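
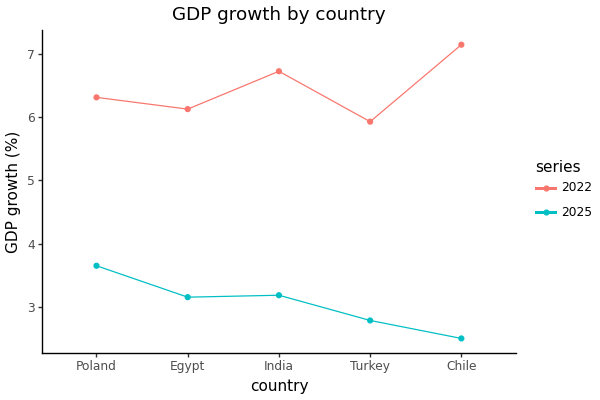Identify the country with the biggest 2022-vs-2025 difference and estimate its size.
Chile: 2022 ≈ 7.0, 2025 ≈ 2.5 → gap ≈ 4.5. Next-largest (India) is only ≈ 3.5.

Chile, ≈ 4.5 %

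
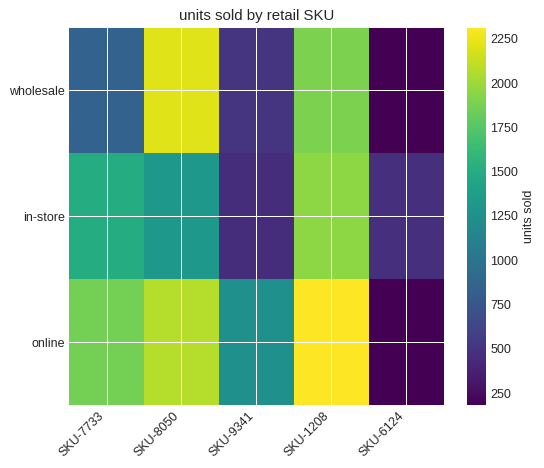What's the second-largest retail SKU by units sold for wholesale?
Top 3 for wholesale: SKU-8050 ≈ 2200, SKU-1208 ≈ 1800, SKU-7733 ≈ 800.

SKU-1208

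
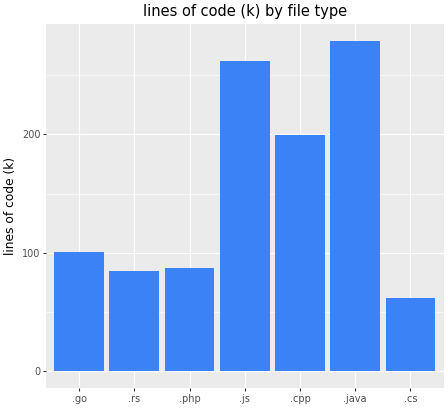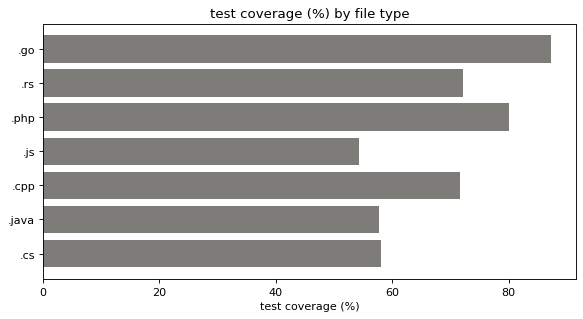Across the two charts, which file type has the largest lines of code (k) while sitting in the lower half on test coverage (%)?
Chart 2 median test coverage (%) ≈ 70; below-median file types: .js, .java, .cs. Among those, .java has the highest lines of code (k) (≈ 300).

.java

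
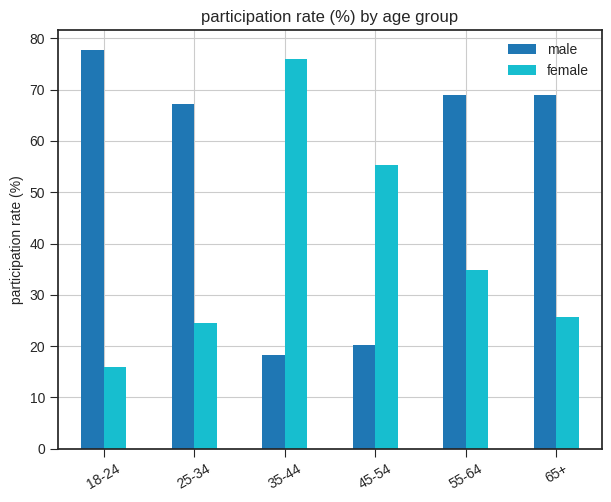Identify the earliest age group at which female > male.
25-34: female ≈ 20 vs male ≈ 70 (not yet); 35-44: female ≈ 80 vs male ≈ 20 (first crossover).

35-44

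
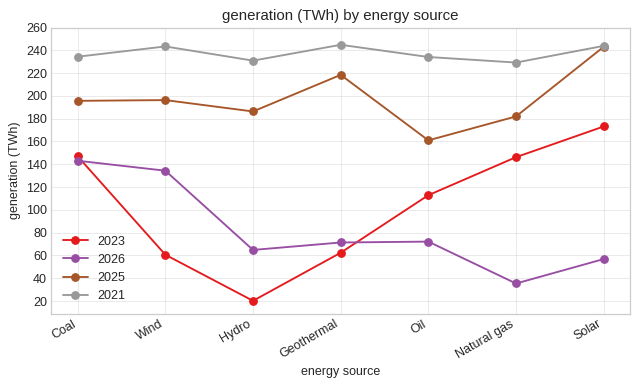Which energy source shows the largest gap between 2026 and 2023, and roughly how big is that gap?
Solar: 2026 ≈ 60, 2023 ≈ 180 → gap ≈ 120. Next-largest (Natural gas) is only ≈ 100.

Solar, ≈ 120 TWh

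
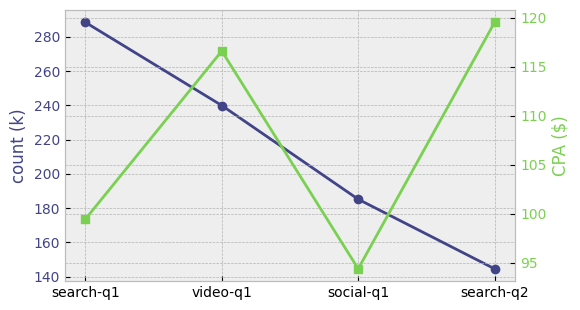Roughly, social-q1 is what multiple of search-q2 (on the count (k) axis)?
≈ 1.29×

social-q1 ≈ 180, search-q2 ≈ 140; 180/140 ≈ 1.29.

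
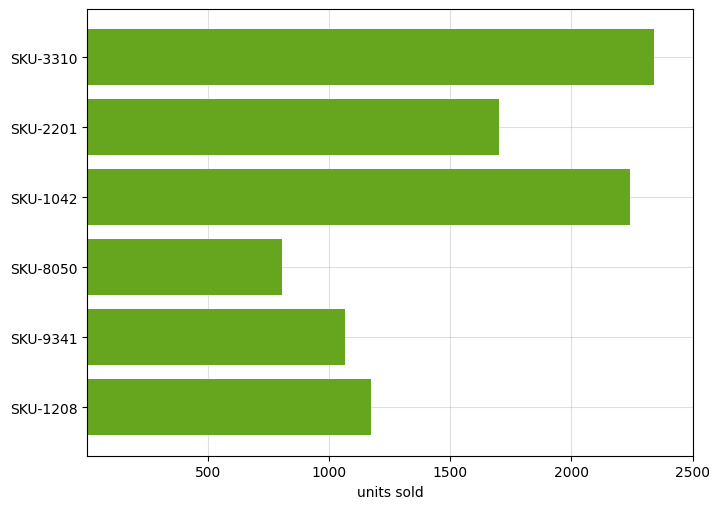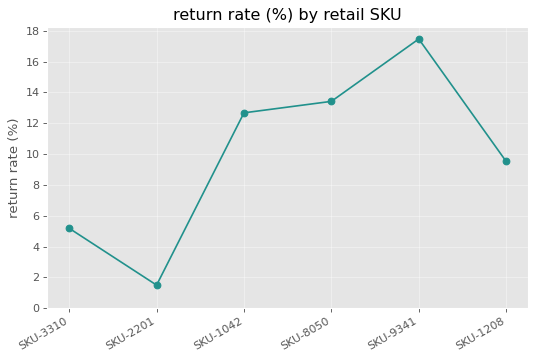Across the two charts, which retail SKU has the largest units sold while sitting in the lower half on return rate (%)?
SKU-3310

Chart 2 median return rate (%) ≈ 12; below-median retail SKUs: SKU-3310, SKU-2201, SKU-1208. Among those, SKU-3310 has the highest units sold (≈ 2500).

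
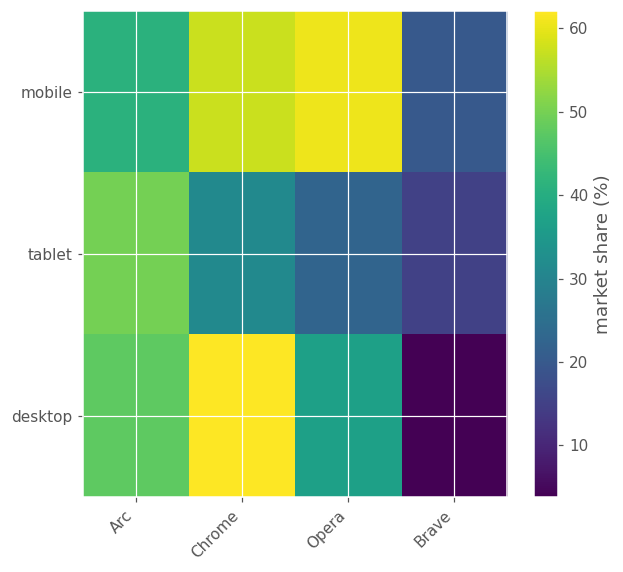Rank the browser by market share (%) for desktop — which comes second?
Arc

Top 3 for desktop: Chrome ≈ 60, Arc ≈ 50, Opera ≈ 35.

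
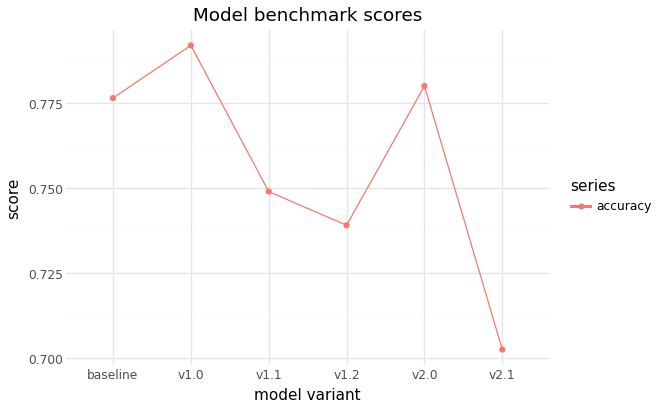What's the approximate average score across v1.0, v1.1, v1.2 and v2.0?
≈ 0.77

(0.79 + 0.75 + 0.74 + 0.78) / 4 ≈ 0.77.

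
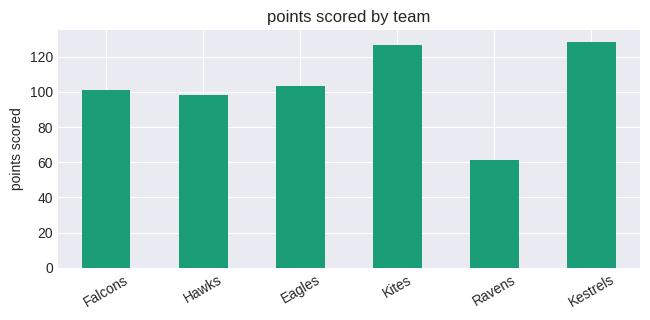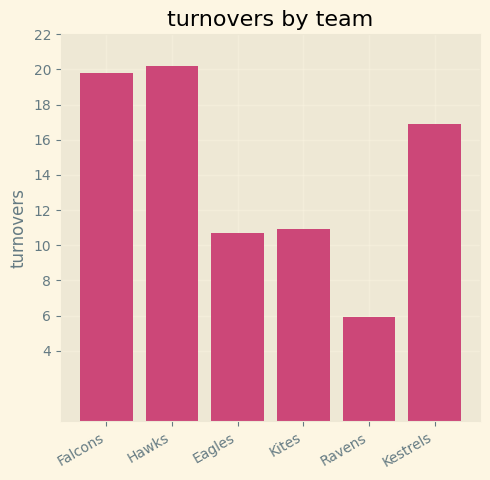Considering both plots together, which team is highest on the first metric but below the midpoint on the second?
Chart 2 median turnovers ≈ 14; below-median teams: Eagles, Kites, Ravens. Among those, Kites has the highest points scored (≈ 120).

Kites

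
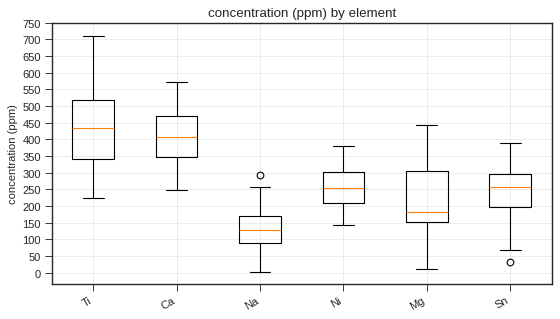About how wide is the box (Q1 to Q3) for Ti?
Q3 ≈ 500, Q1 ≈ 350; IQR ≈ 150.

≈ 150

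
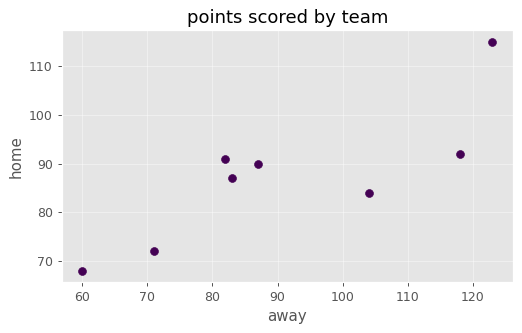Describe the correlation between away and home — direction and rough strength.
Points are positively correlated; strong (|r| ≈ 0.8).

positive, strong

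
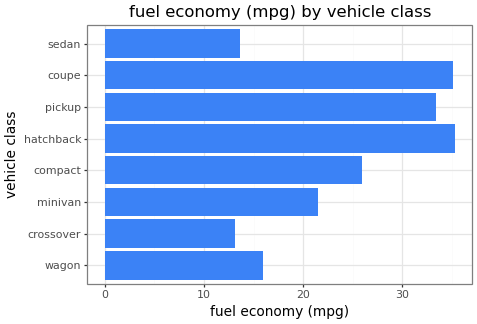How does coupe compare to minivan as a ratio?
≈ 1.75×

coupe ≈ 35, minivan ≈ 20; 35/20 ≈ 1.75.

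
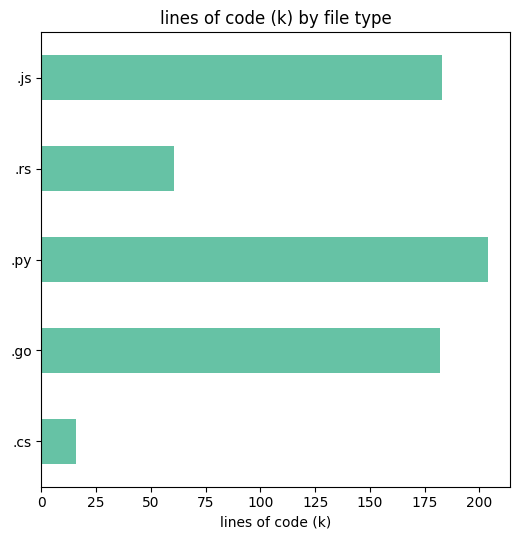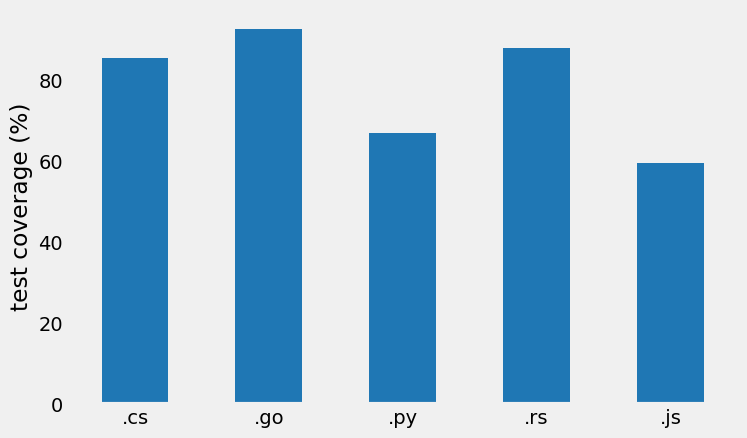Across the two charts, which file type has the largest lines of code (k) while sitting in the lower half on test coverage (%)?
.py

Chart 2 median test coverage (%) ≈ 90; below-median file types: .py, .js. Among those, .py has the highest lines of code (k) (≈ 200).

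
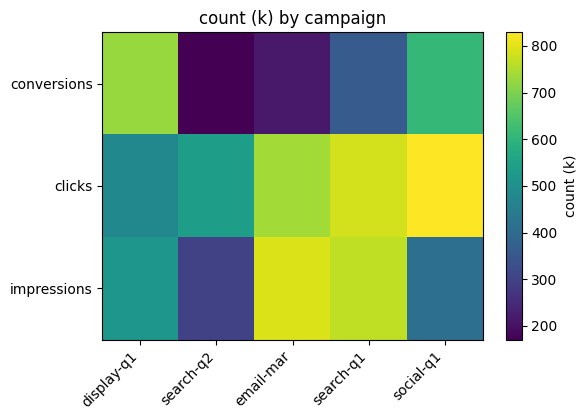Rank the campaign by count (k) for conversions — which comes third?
Top 4 for conversions: display-q1 ≈ 700, social-q1 ≈ 600, search-q1 ≈ 400, email-mar ≈ 200.

search-q1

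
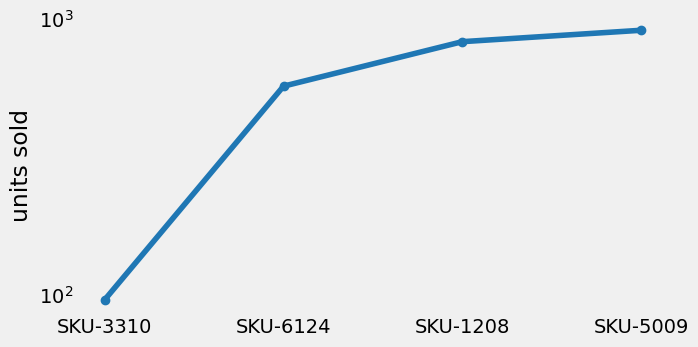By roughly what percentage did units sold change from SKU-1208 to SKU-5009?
≈ +12.5%

SKU-1208 ≈ 800, SKU-5009 ≈ 900; (900 − 800) / 800 ≈ +12.5%.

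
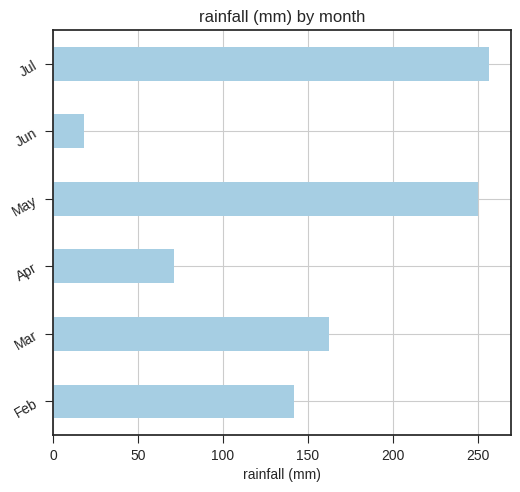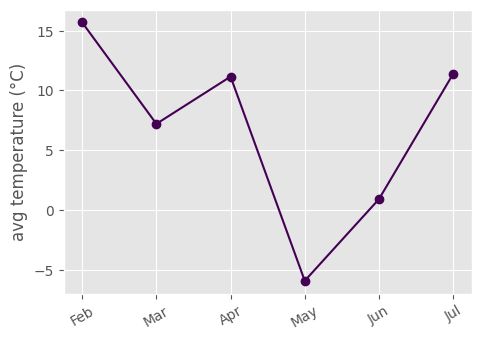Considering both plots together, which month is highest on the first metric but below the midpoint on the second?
Chart 2 median avg temperature (°C) ≈ 10; below-median months: Mar, May, Jun. Among those, May has the highest rainfall (mm) (≈ 250).

May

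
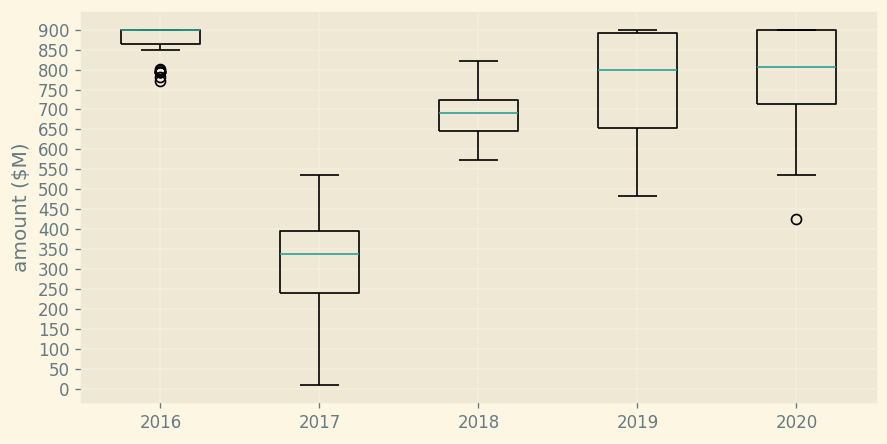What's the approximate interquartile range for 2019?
Q3 ≈ 900, Q1 ≈ 650; IQR ≈ 250.

≈ 250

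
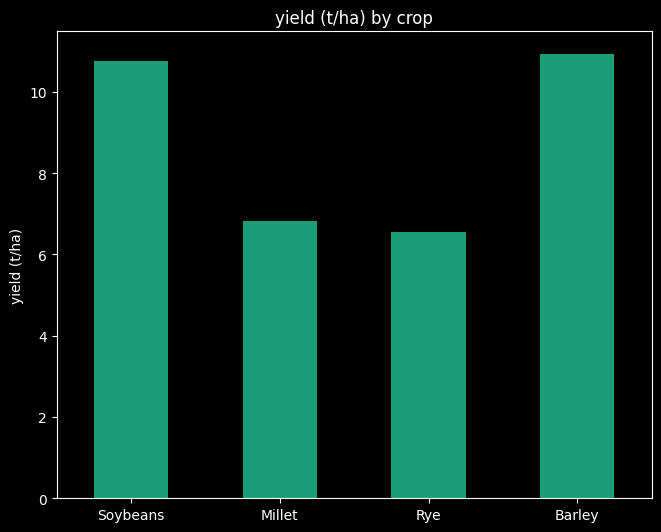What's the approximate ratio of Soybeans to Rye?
≈ 1.57×

Soybeans ≈ 11, Rye ≈ 7; 11/7 ≈ 1.57.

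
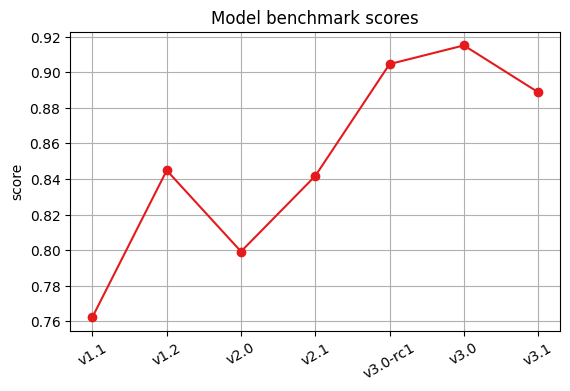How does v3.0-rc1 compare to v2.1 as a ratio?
v3.0-rc1 ≈ 0.90, v2.1 ≈ 0.84; 0.90/0.84 ≈ 1.07.

≈ 1.07×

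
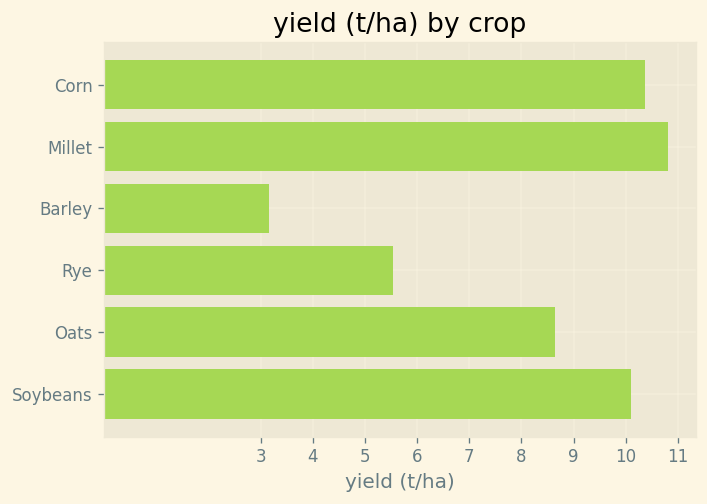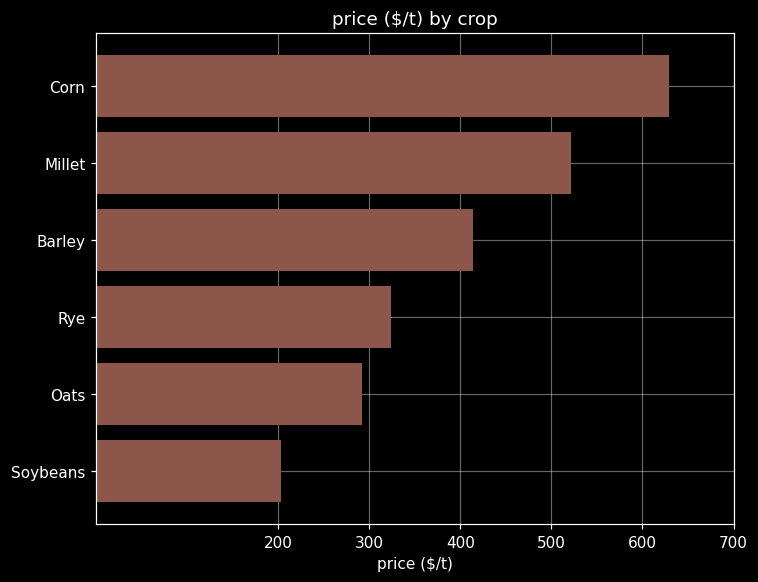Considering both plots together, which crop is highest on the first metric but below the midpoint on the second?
Chart 2 median price ($/t) ≈ 400; below-median crops: Rye, Oats, Soybeans. Among those, Soybeans has the highest yield (t/ha) (≈ 10).

Soybeans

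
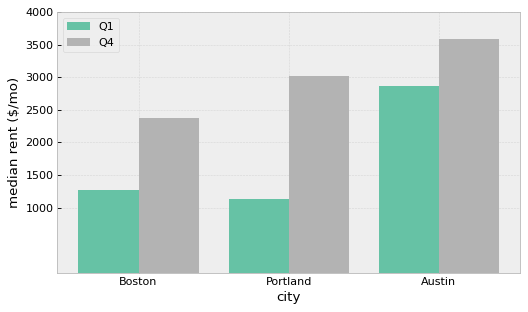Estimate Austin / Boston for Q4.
Austin ≈ 3500, Boston ≈ 2500; 3500/2500 ≈ 1.4.

≈ 1.4×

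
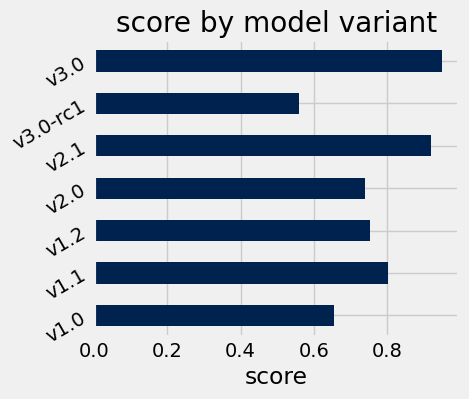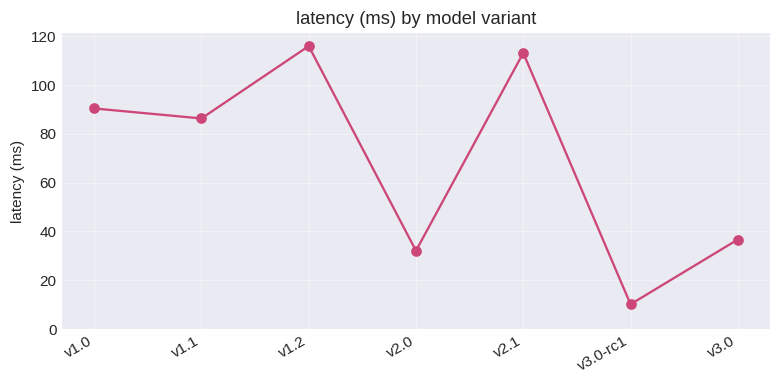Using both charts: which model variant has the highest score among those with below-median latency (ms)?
Chart 2 median latency (ms) ≈ 80; below-median model variants: v2.0, v3.0-rc1, v3.0. Among those, v3.0 has the highest score (≈ 0.9).

v3.0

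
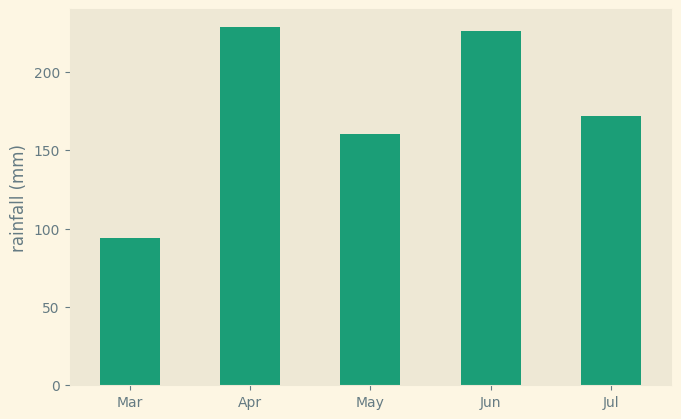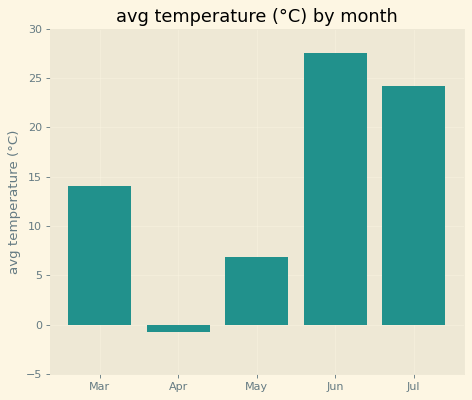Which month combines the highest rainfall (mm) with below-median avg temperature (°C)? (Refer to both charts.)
Chart 2 median avg temperature (°C) ≈ 15; below-median months: Apr, May. Among those, Apr has the highest rainfall (mm) (≈ 225).

Apr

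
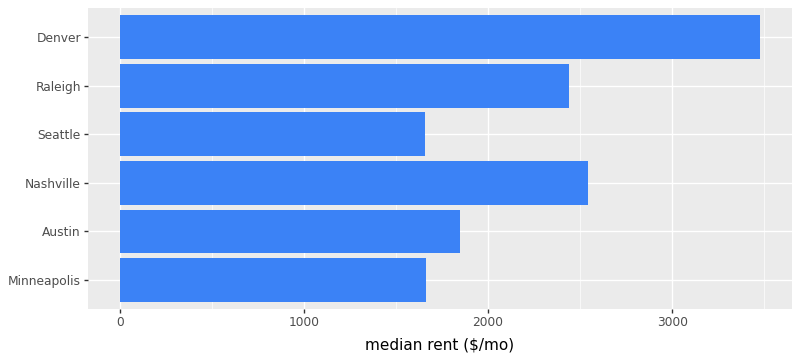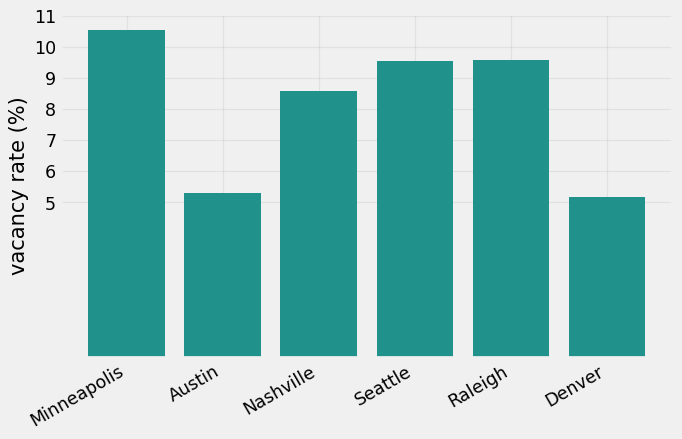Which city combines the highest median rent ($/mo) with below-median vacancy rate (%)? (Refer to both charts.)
Chart 2 median vacancy rate (%) ≈ 9; below-median cities: Austin, Nashville, Denver. Among those, Denver has the highest median rent ($/mo) (≈ 3500).

Denver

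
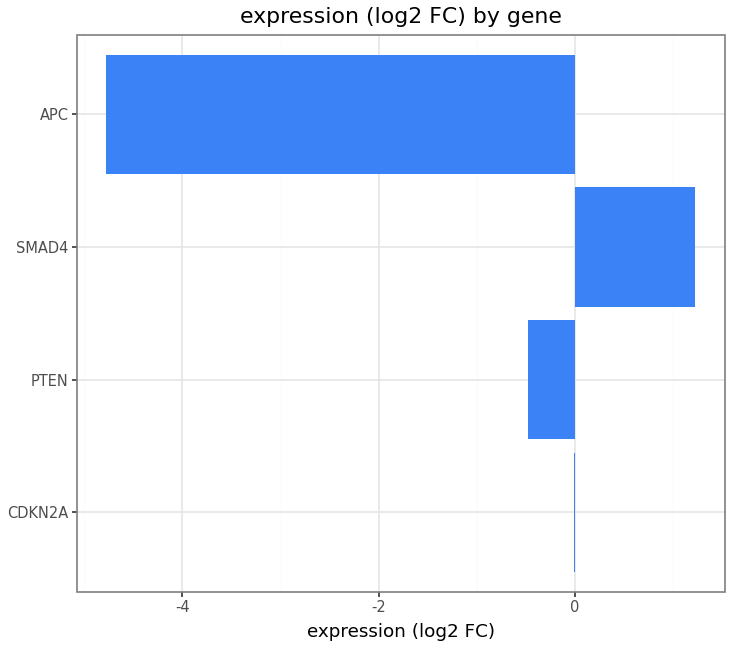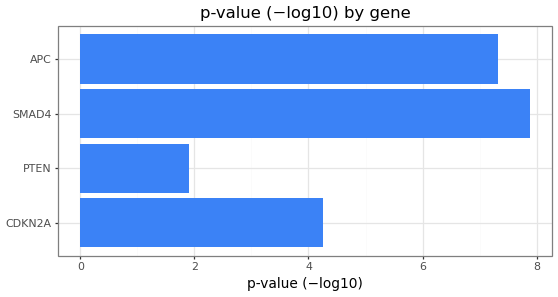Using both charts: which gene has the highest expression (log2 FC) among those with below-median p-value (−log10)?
CDKN2A

Chart 2 median p-value (−log10) ≈ 6; below-median genes: CDKN2A, PTEN. Among those, CDKN2A has the highest expression (log2 FC) (≈ 0).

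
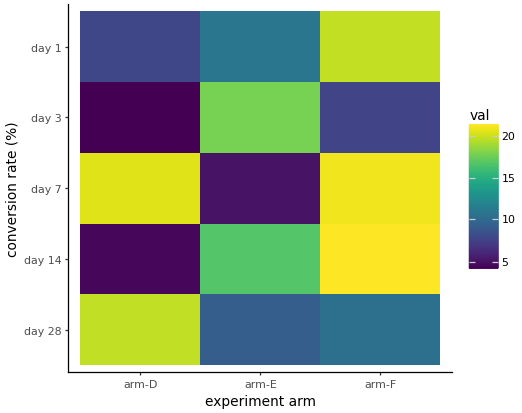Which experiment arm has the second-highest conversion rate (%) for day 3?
arm-F

Top 3 for day 3: arm-E ≈ 18, arm-F ≈ 8, arm-D ≈ 4.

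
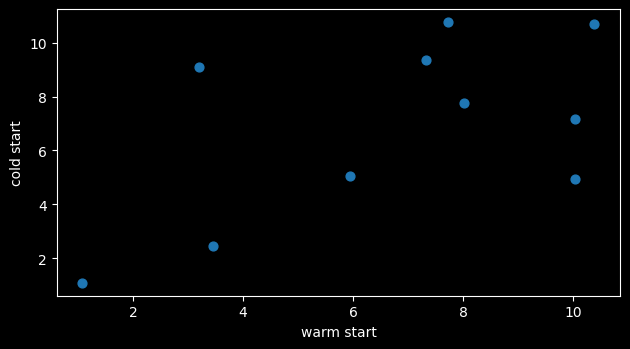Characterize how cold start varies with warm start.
positive, moderate

Points are positively correlated; moderate (|r| ≈ 0.6).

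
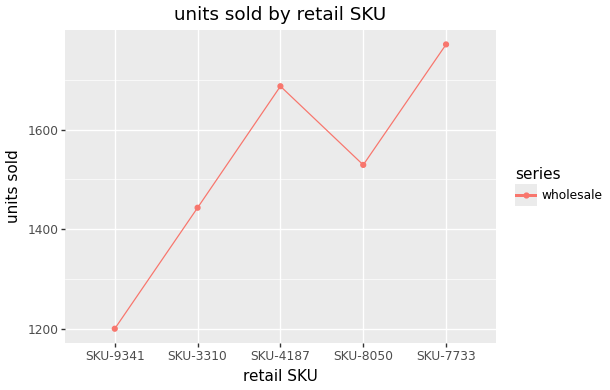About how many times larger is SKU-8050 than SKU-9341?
≈ 1.29×

SKU-8050 ≈ 1550, SKU-9341 ≈ 1200; 1550/1200 ≈ 1.29.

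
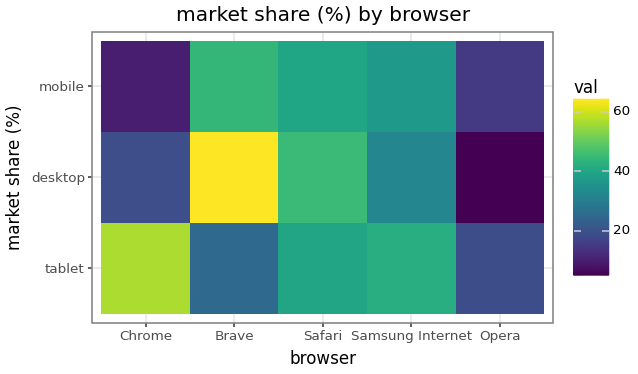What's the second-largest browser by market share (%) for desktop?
Safari

Top 3 for desktop: Brave ≈ 65, Safari ≈ 45, Samsung Internet ≈ 30.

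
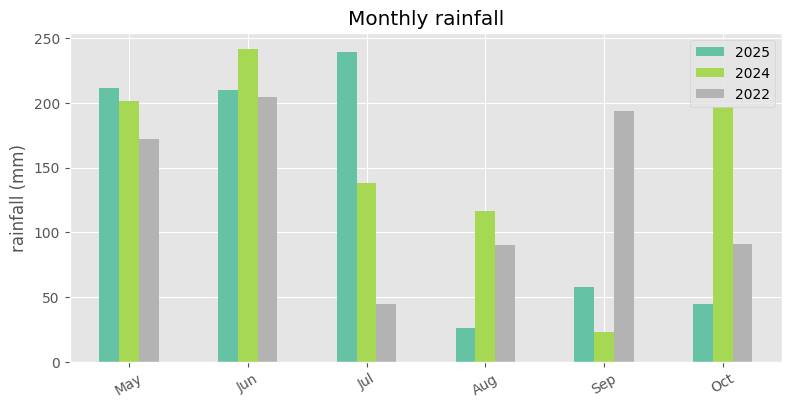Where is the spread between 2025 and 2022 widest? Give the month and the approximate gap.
Jul: 2025 ≈ 250, 2022 ≈ 50 → gap ≈ 200. Next-largest (Sep) is only ≈ 150.

Jul, ≈ 200 mm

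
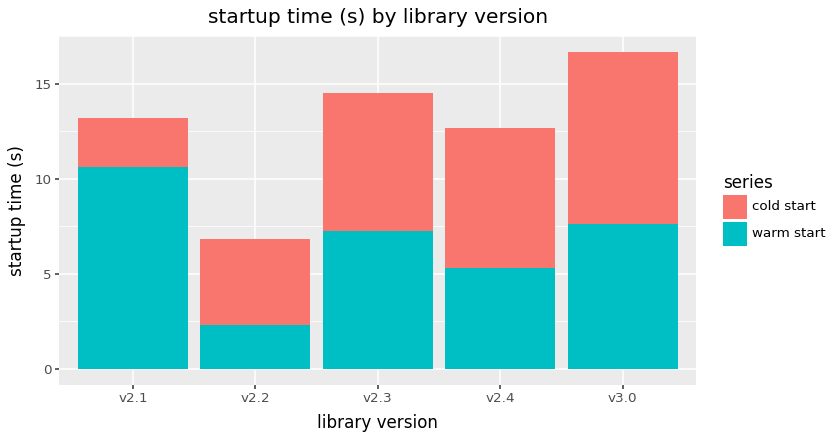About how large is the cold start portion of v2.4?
cold start top ≈ 12, bottom ≈ 6; segment ≈ 6.

≈ 6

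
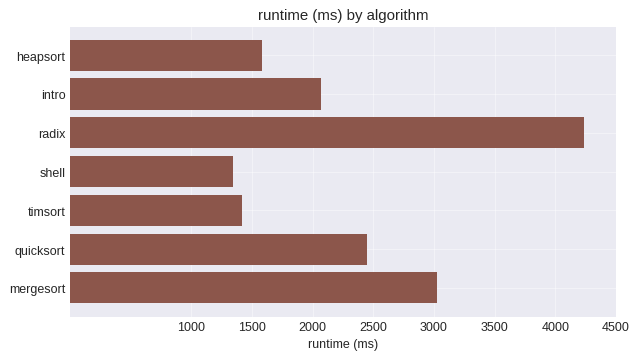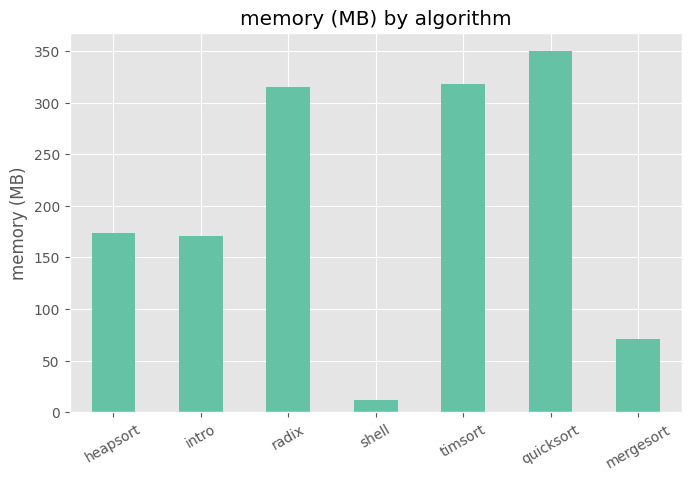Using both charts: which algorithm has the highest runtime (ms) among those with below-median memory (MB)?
mergesort

Chart 2 median memory (MB) ≈ 150; below-median algorithms: intro, shell, mergesort. Among those, mergesort has the highest runtime (ms) (≈ 3000).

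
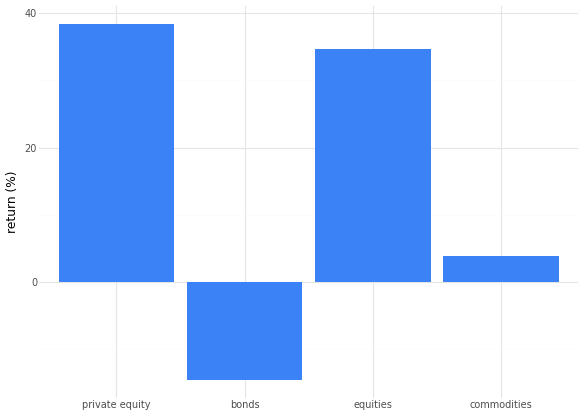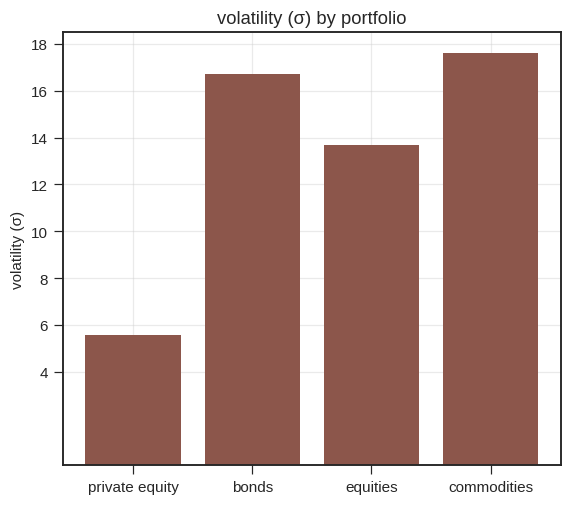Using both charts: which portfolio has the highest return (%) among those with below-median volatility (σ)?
Chart 2 median volatility (σ) ≈ 16; below-median portfolios: private equity, equities. Among those, private equity has the highest return (%) (≈ 40).

private equity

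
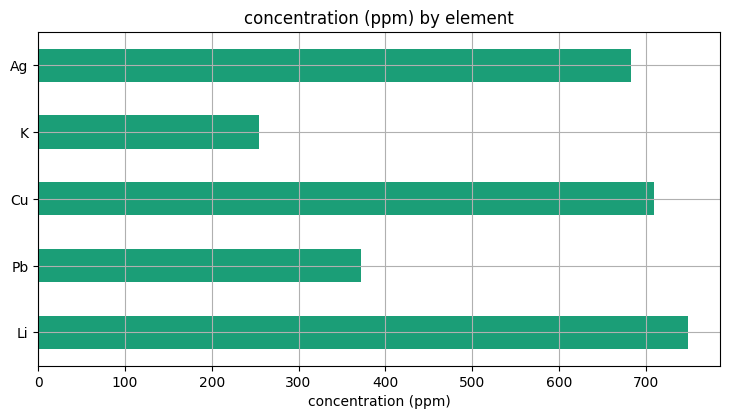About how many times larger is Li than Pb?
≈ 1.75×

Li ≈ 700, Pb ≈ 400; 700/400 ≈ 1.75.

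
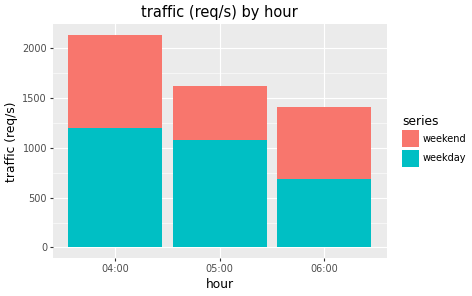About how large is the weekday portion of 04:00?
≈ 1200

weekday top ≈ 1200, bottom ≈ 0; segment ≈ 1200.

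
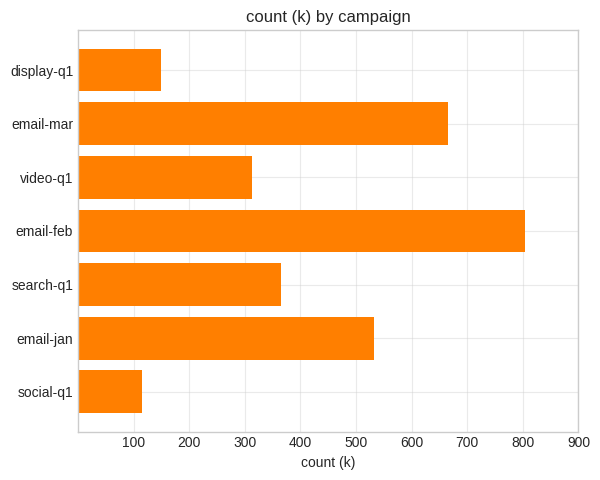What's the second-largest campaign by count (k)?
Top 3: email-feb ≈ 800, email-mar ≈ 700, email-jan ≈ 500.

email-mar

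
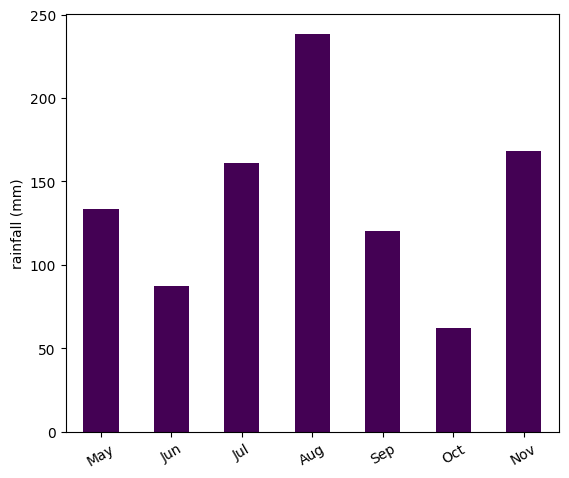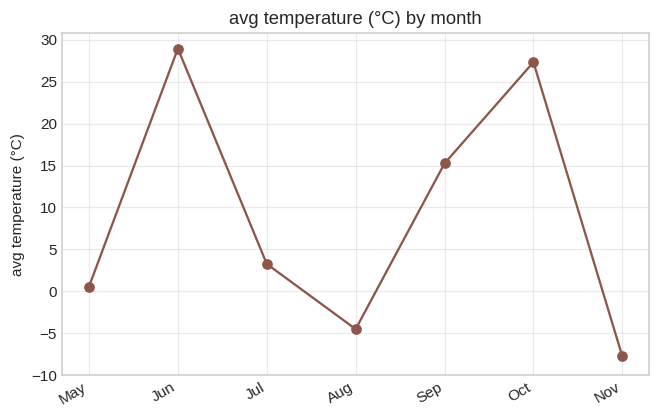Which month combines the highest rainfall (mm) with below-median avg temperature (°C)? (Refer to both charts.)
Aug

Chart 2 median avg temperature (°C) ≈ 5; below-median months: May, Aug, Nov. Among those, Aug has the highest rainfall (mm) (≈ 250).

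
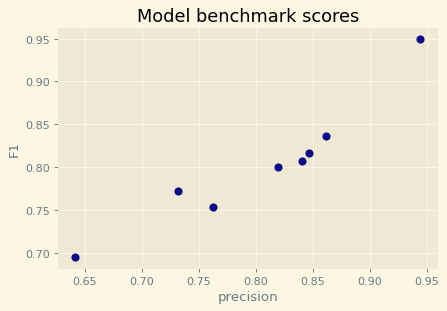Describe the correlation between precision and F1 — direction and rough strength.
Points are positively correlated; strong (|r| ≈ 0.9).

positive, strong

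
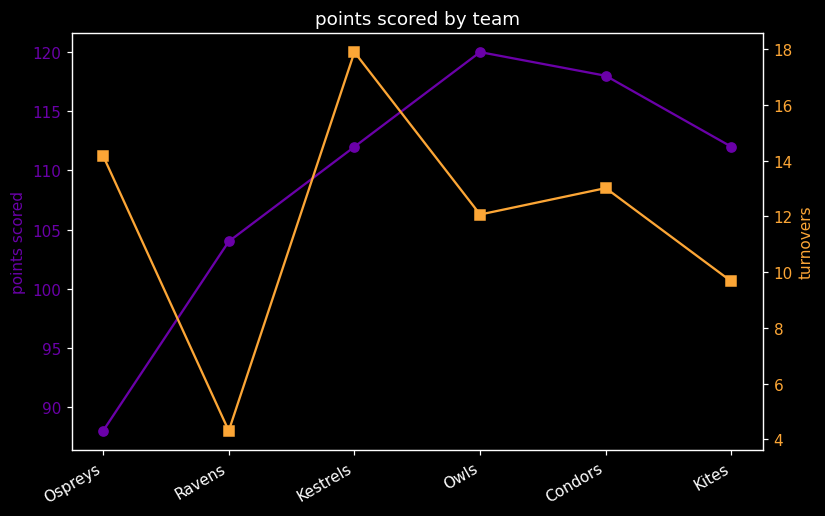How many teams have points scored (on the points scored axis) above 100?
Above 100: Ravens, Kestrels, Owls, Condors, Kites.

5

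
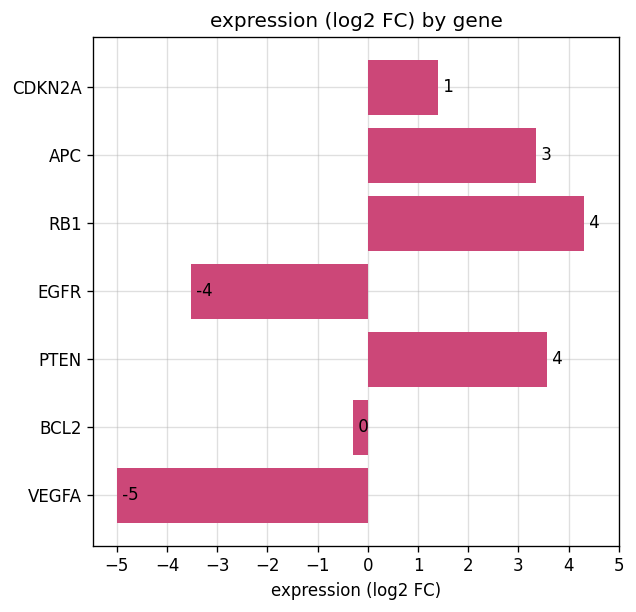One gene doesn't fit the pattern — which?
VEGFA

VEGFA ≈ -5; the rest sit between ≈ -4 and ≈ 4.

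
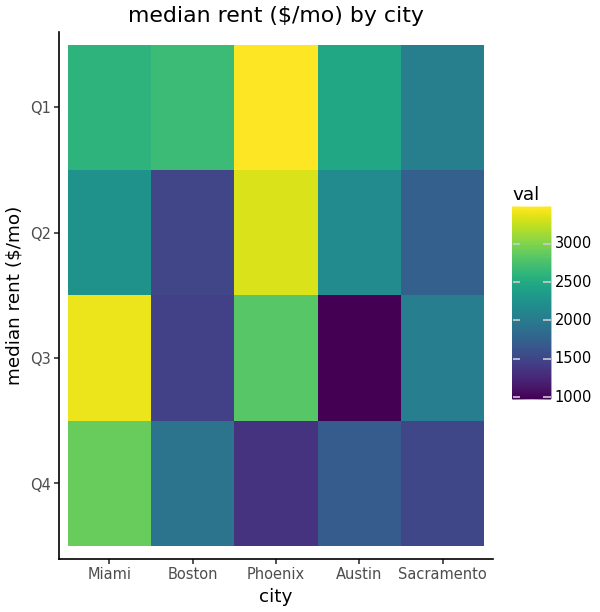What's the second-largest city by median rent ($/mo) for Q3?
Phoenix

Top 3 for Q3: Miami ≈ 3500, Phoenix ≈ 3000, Sacramento ≈ 2000.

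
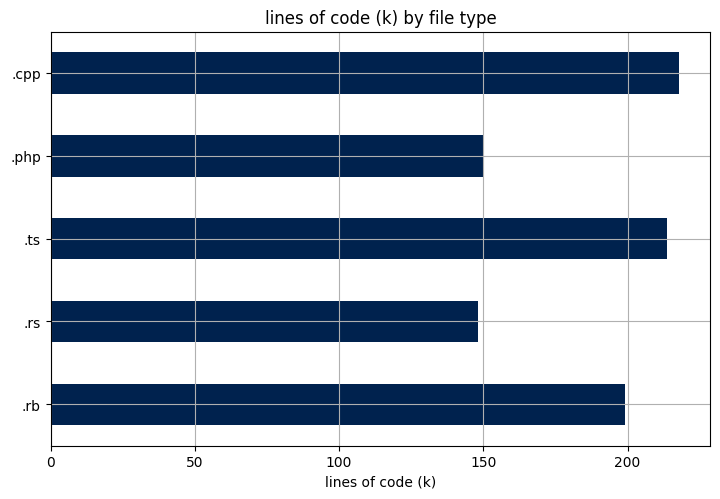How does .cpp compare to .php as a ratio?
.cpp ≈ 220, .php ≈ 160; 220/160 ≈ 1.38.

≈ 1.38×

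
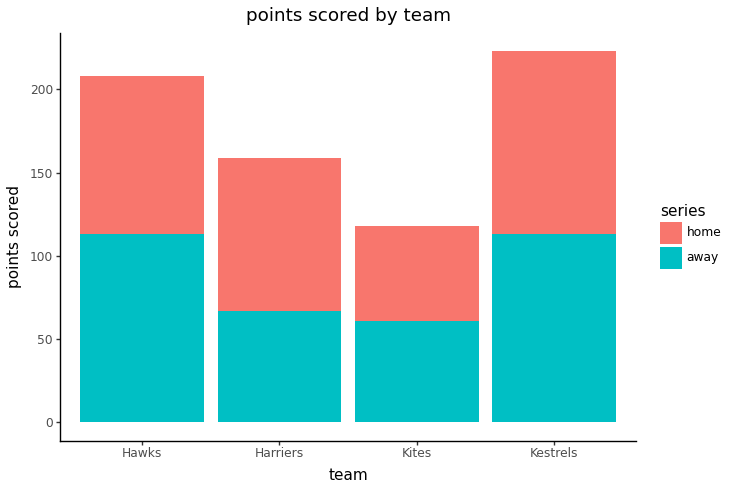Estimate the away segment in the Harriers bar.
away top ≈ 60, bottom ≈ 0; segment ≈ 60.

≈ 60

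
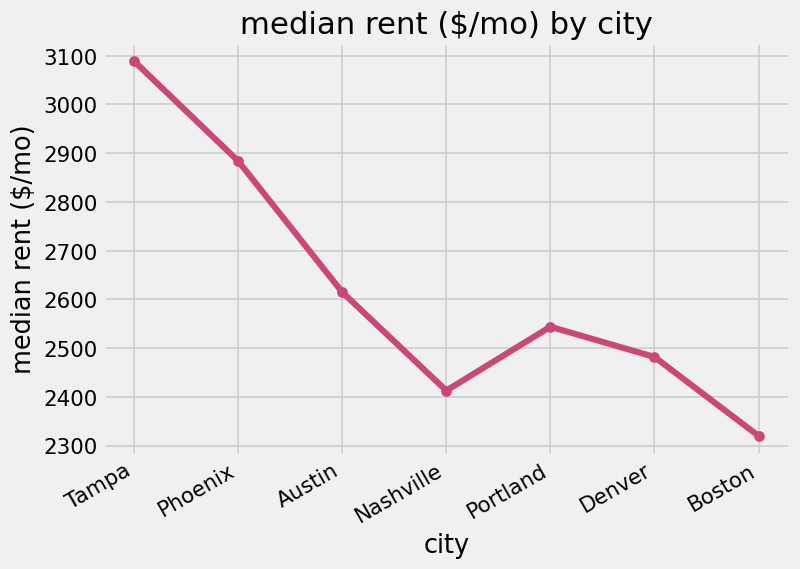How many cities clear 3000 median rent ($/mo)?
1

Above 3000: Tampa.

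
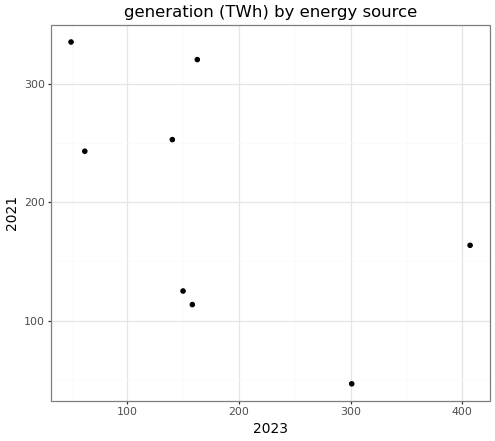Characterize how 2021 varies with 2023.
negative, moderate

Points are negatively correlated; moderate (|r| ≈ 0.6).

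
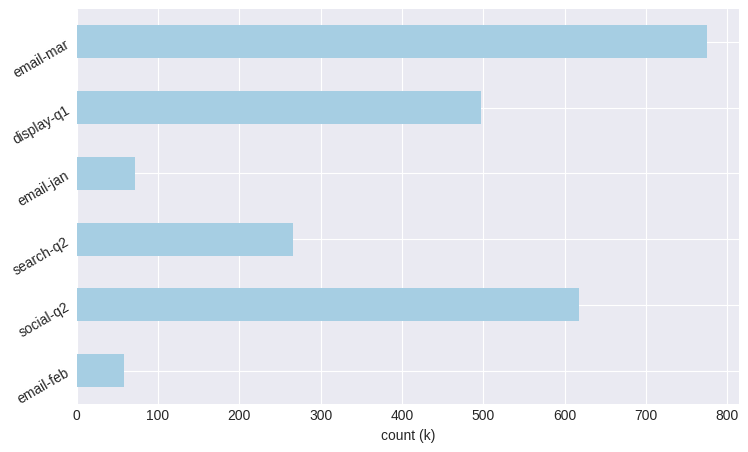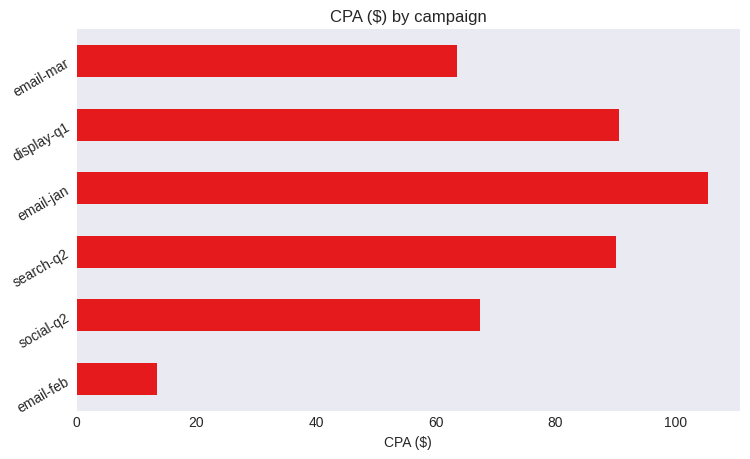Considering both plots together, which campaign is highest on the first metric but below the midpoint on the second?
email-mar

Chart 2 median CPA ($) ≈ 80; below-median campaigns: email-feb, social-q2, email-mar. Among those, email-mar has the highest count (k) (≈ 800).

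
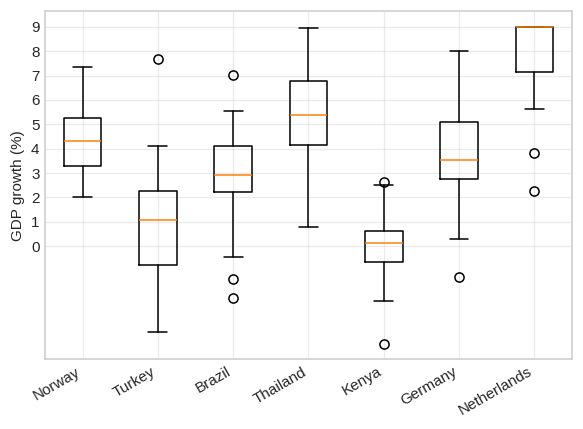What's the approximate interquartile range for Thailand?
Q3 ≈ 7, Q1 ≈ 4; IQR ≈ 3.

≈ 3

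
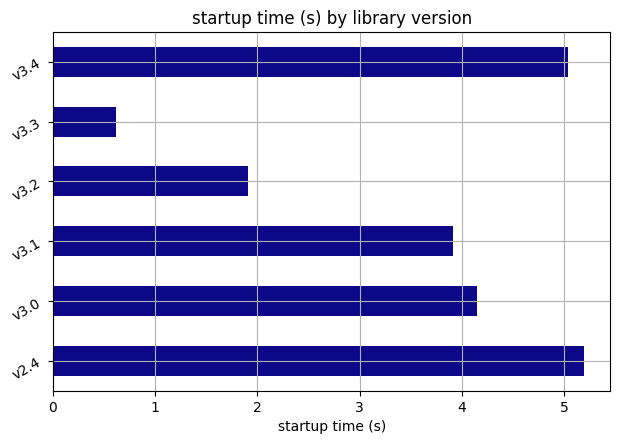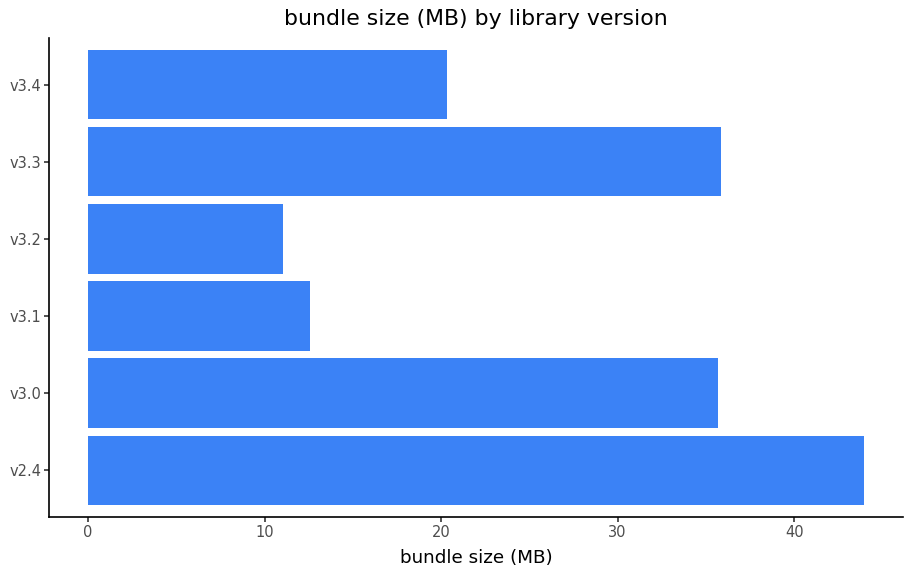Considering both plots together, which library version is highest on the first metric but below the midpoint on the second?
v3.4

Chart 2 median bundle size (MB) ≈ 30; below-median library versions: v3.1, v3.2, v3.4. Among those, v3.4 has the highest startup time (s) (≈ 5).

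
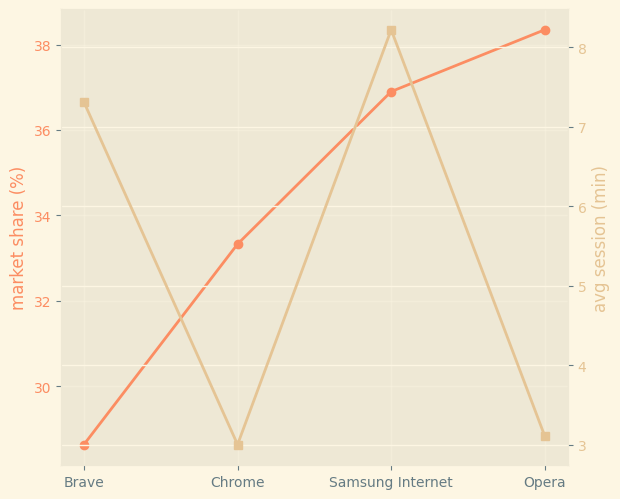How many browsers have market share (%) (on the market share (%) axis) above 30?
3

Above 30: Chrome, Samsung Internet, Opera.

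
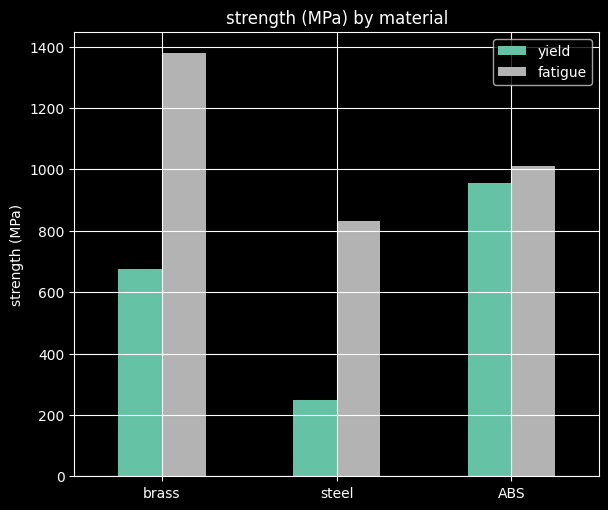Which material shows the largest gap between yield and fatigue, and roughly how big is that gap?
brass, ≈ 800 MPa

brass: yield ≈ 600, fatigue ≈ 1400 → gap ≈ 800. Next-largest (steel) is only ≈ 600.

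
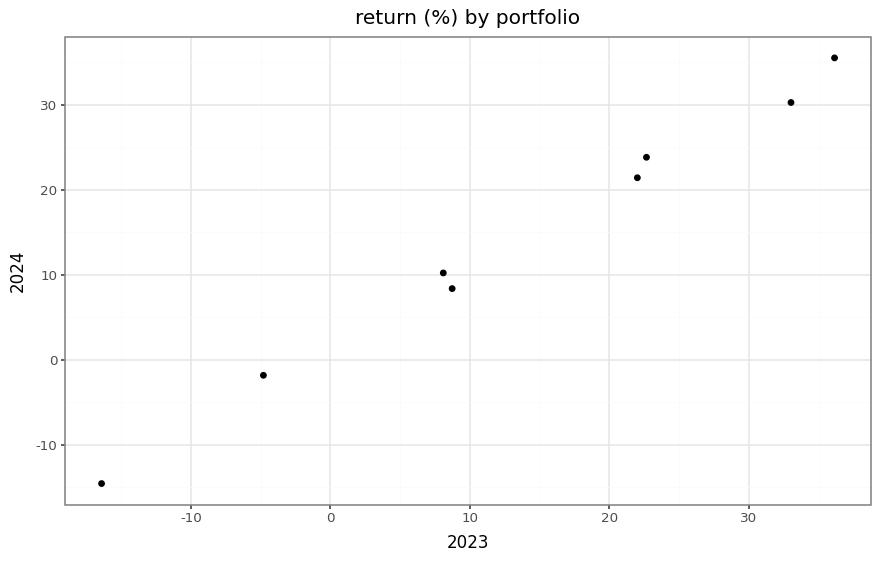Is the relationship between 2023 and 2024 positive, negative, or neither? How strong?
positive, strong

Points are positively correlated; strong (|r| ≈ 1.0).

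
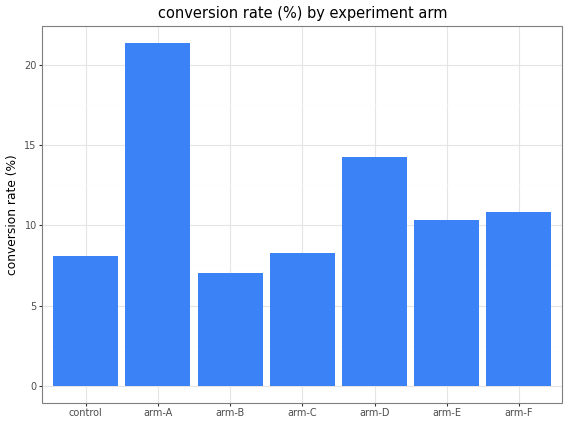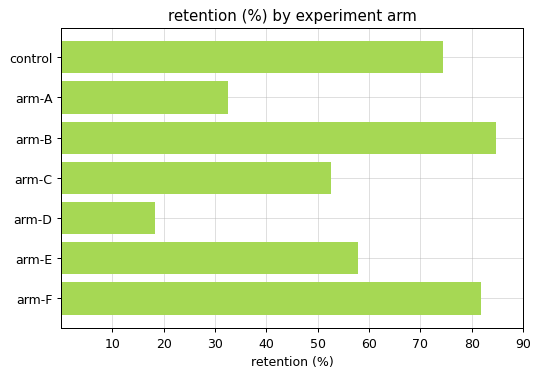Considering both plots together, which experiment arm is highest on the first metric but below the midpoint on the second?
arm-A

Chart 2 median retention (%) ≈ 60; below-median experiment arms: arm-A, arm-C, arm-D. Among those, arm-A has the highest conversion rate (%) (≈ 22).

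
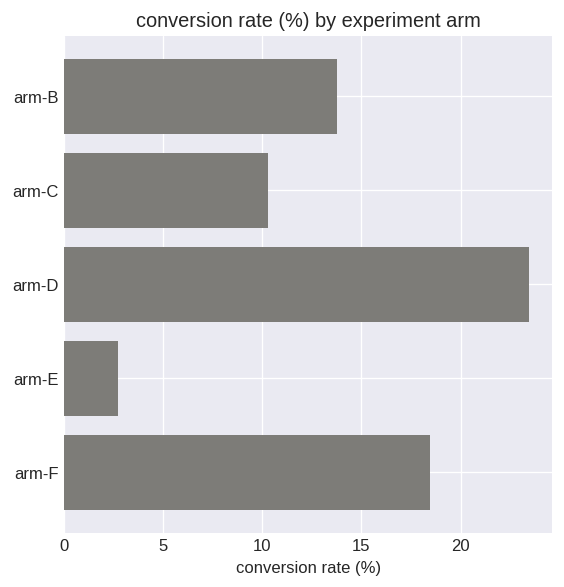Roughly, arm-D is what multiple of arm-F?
arm-D ≈ 24, arm-F ≈ 18; 24/18 ≈ 1.33.

≈ 1.33×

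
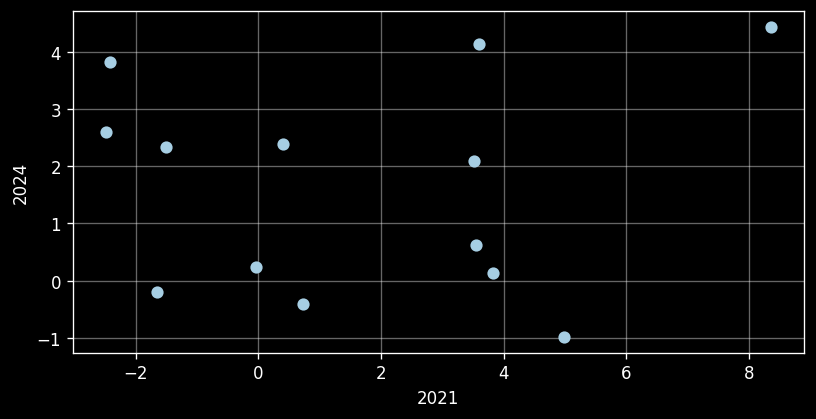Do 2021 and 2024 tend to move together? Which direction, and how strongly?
Points are roughly uncorrelated; weak (|r| ≈ 0.1).

no clear correlation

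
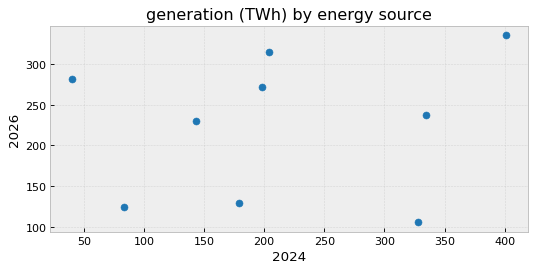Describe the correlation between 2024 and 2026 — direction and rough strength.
no clear correlation

Points are roughly uncorrelated; weak (|r| ≈ 0.2).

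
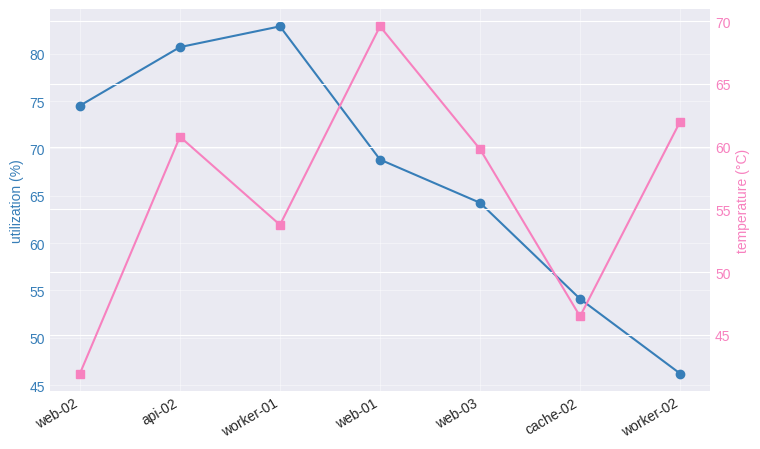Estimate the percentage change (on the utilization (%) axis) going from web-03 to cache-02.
web-03 ≈ 65, cache-02 ≈ 55; (55 − 65) / 65 ≈ -15.4%.

≈ -15.4%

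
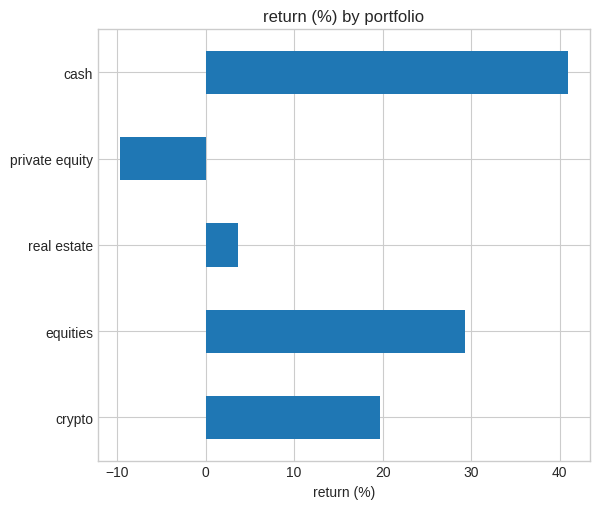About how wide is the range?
Max cash ≈ 40, min private equity ≈ -10; range ≈ 50.

≈ 50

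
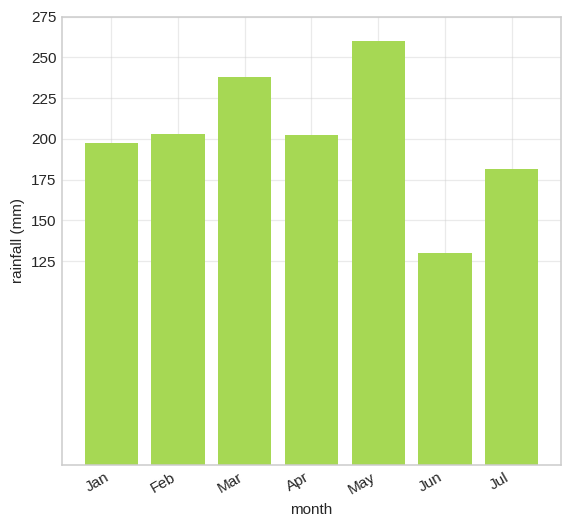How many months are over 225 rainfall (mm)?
Above 225: Mar, May.

2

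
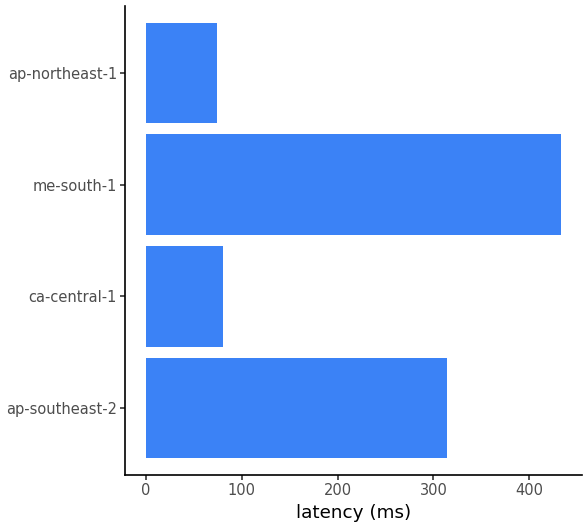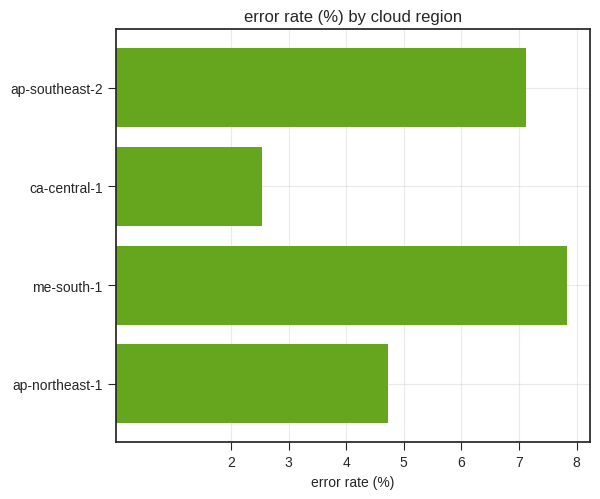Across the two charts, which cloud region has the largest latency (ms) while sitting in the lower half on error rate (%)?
Chart 2 median error rate (%) ≈ 6; below-median cloud regions: ca-central-1, ap-northeast-1. Among those, ca-central-1 has the highest latency (ms) (≈ 100).

ca-central-1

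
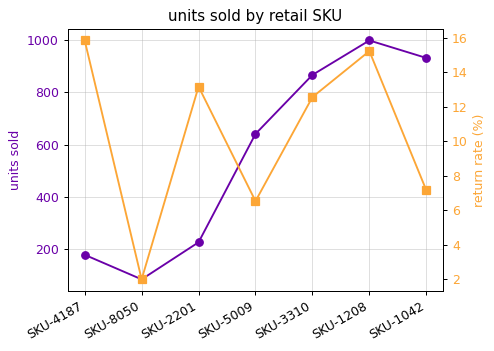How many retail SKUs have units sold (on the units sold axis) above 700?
Above 700: SKU-3310, SKU-1208, SKU-1042.

3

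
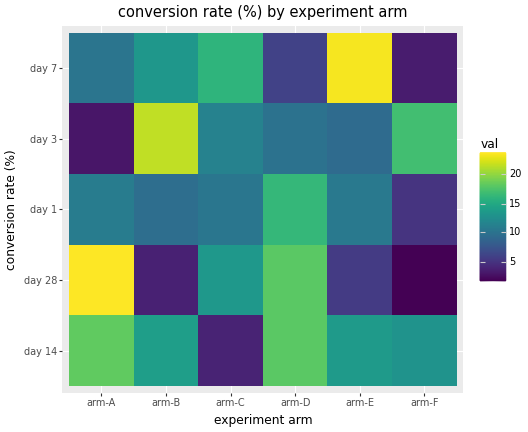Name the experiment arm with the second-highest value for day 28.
arm-D

Top 3 for day 28: arm-A ≈ 24, arm-D ≈ 18, arm-C ≈ 14.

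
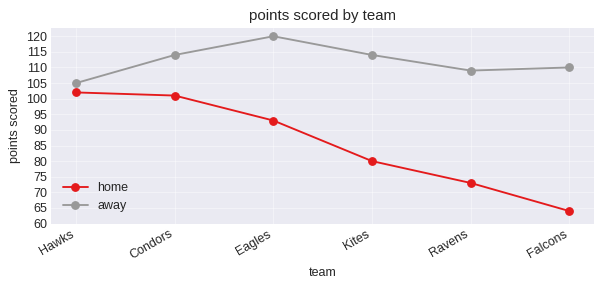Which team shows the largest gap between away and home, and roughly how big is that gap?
Falcons: away ≈ 110, home ≈ 65 → gap ≈ 45. Next-largest (Ravens) is only ≈ 35.

Falcons, ≈ 45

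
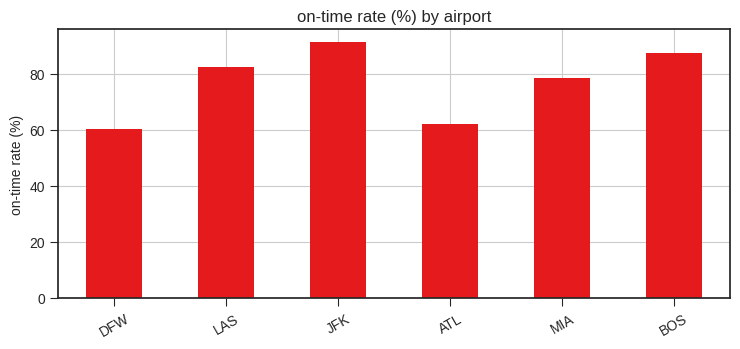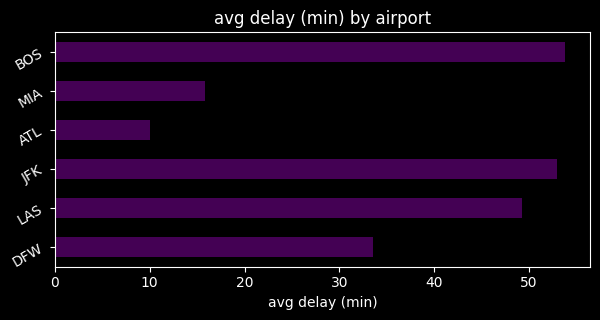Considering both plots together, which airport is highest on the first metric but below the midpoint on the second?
Chart 2 median avg delay (min) ≈ 40; below-median airports: DFW, ATL, MIA. Among those, MIA has the highest on-time rate (%) (≈ 80).

MIA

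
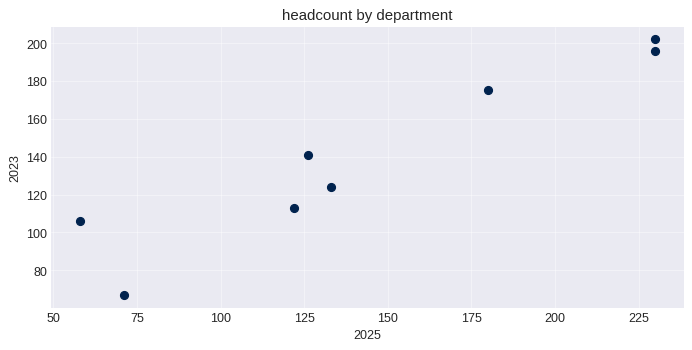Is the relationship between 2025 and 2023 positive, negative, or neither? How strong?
positive, strong

Points are positively correlated; strong (|r| ≈ 0.9).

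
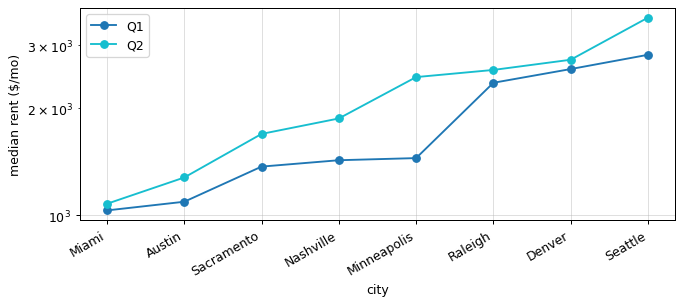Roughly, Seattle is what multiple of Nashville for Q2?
≈ 1.75×

Seattle ≈ 3500, Nashville ≈ 2000; 3500/2000 ≈ 1.75.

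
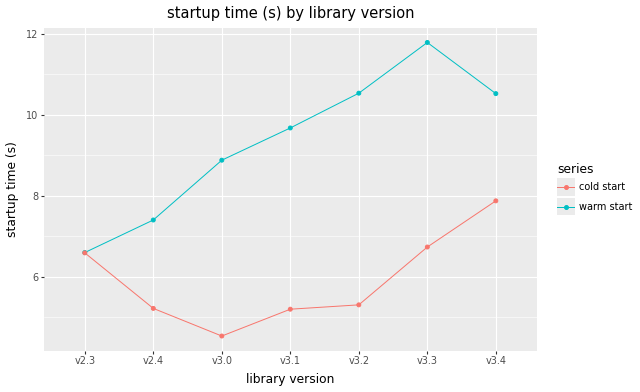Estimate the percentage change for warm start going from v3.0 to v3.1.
≈ +11.1%

v3.0 ≈ 9, v3.1 ≈ 10; (10 − 9) / 9 ≈ +11.1%.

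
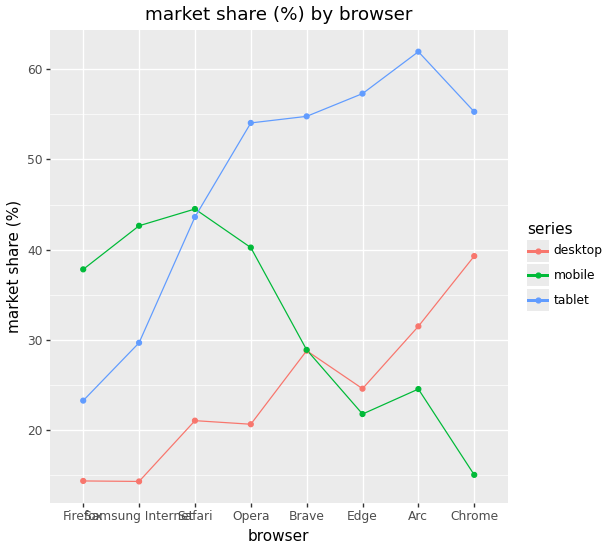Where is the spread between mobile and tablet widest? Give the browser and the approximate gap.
Chrome: mobile ≈ 15, tablet ≈ 55 → gap ≈ 40. Next-largest (Arc) is only ≈ 35.

Chrome, ≈ 40 %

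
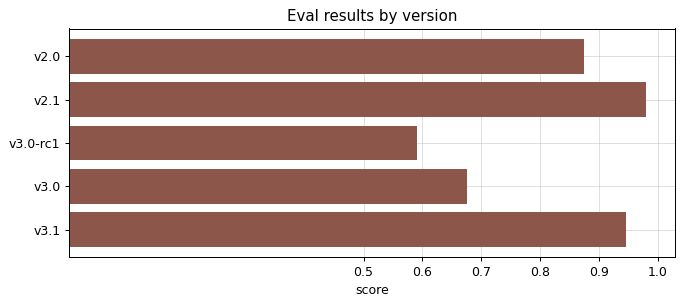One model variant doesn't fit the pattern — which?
v3.0-rc1 ≈ 0.6; the rest sit between ≈ 0.7 and ≈ 1.0.

v3.0-rc1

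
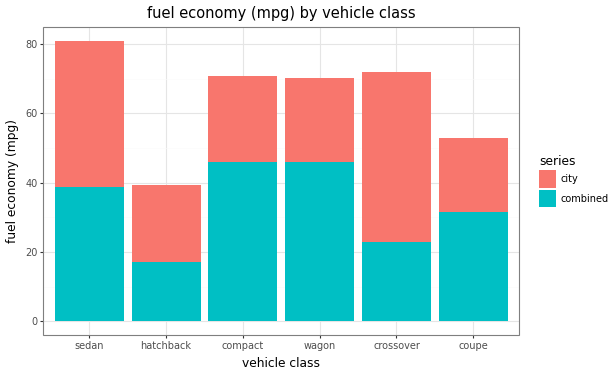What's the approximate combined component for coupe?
≈ 30

combined top ≈ 30, bottom ≈ 0; segment ≈ 30.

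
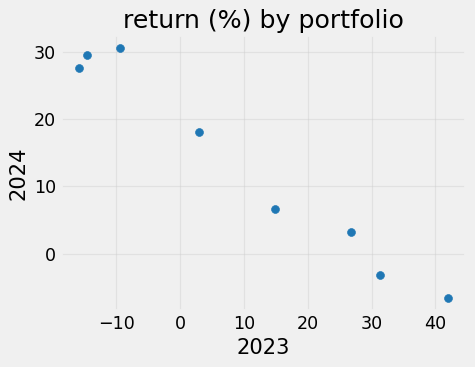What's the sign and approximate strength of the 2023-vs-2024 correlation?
Points are negatively correlated; strong (|r| ≈ 1.0).

negative, strong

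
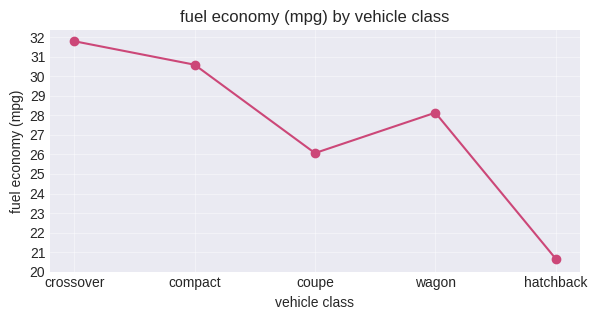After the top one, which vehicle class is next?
compact

Top 3: crossover ≈ 32, compact ≈ 31, wagon ≈ 28.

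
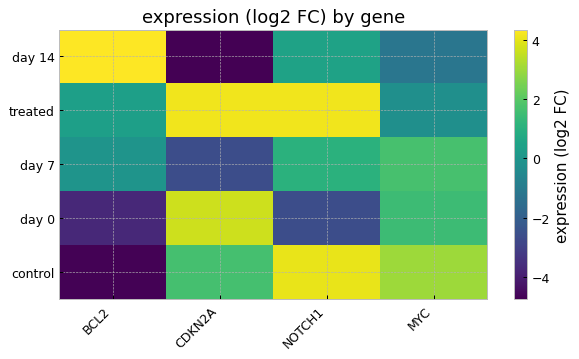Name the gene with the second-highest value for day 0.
MYC

Top 3 for day 0: CDKN2A ≈ 4, MYC ≈ 1, NOTCH1 ≈ -3.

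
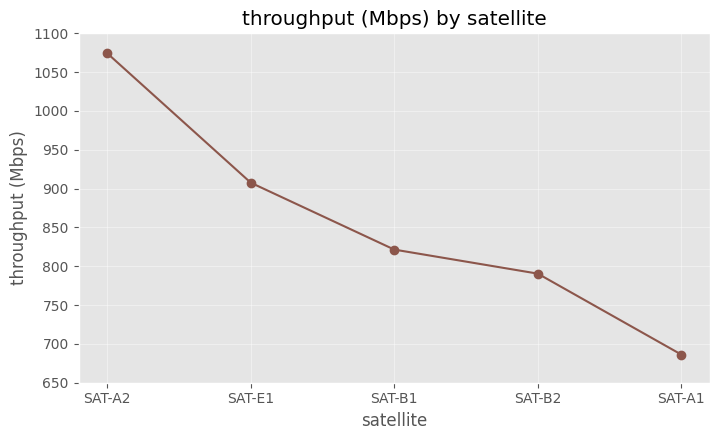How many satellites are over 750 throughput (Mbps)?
4

Above 750: SAT-A2, SAT-E1, SAT-B1, SAT-B2.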